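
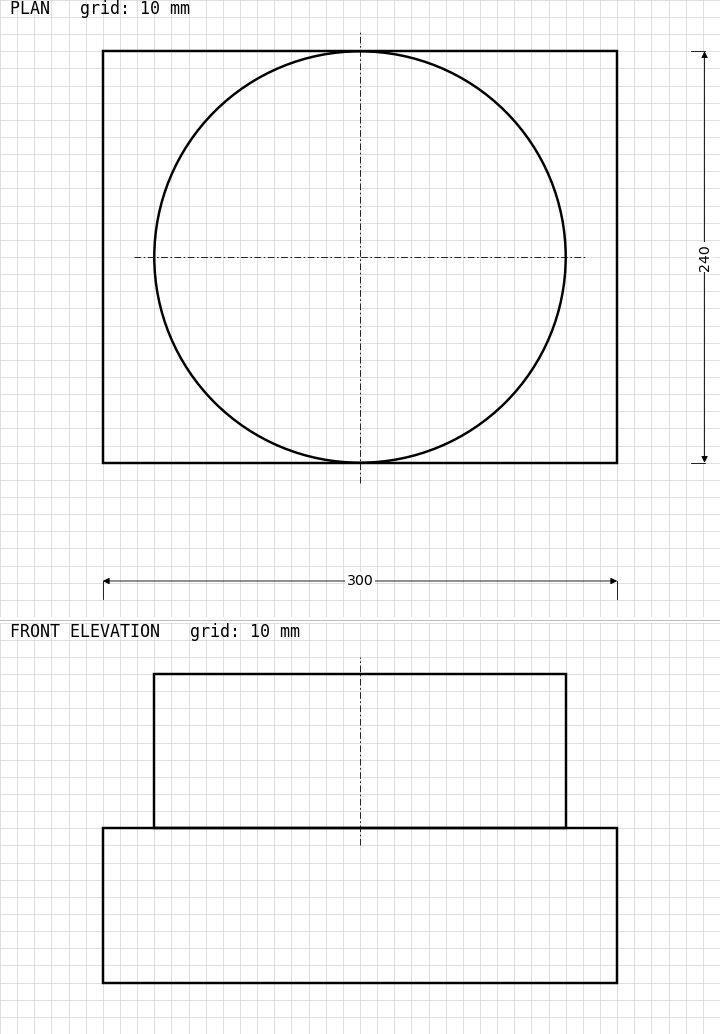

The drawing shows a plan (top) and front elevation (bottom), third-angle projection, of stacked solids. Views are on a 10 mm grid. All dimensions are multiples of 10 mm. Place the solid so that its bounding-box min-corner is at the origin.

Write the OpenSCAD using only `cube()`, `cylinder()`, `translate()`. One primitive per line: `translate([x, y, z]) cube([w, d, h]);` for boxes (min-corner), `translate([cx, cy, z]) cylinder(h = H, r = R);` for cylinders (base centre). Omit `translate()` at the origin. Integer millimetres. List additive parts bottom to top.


cube([300, 240, 90]);
translate([150, 120, 90]) cylinder(h = 90, r = 120);


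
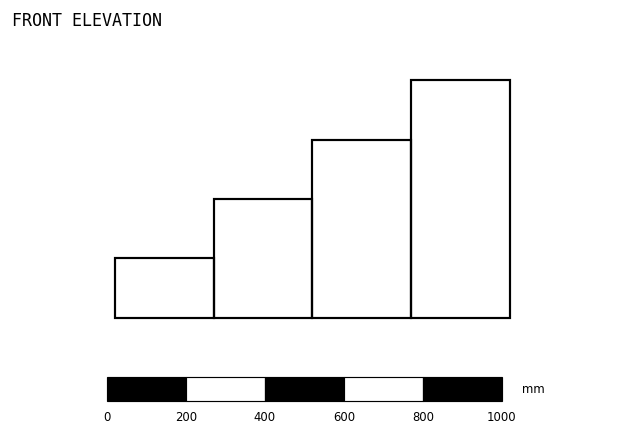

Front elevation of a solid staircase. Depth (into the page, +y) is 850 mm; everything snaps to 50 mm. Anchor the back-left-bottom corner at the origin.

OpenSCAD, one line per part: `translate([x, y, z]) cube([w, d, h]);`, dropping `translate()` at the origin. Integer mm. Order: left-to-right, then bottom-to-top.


cube([250, 850, 150]);
translate([250, 0, 0]) cube([250, 850, 300]);
translate([500, 0, 0]) cube([250, 850, 450]);
translate([750, 0, 0]) cube([250, 850, 600]);


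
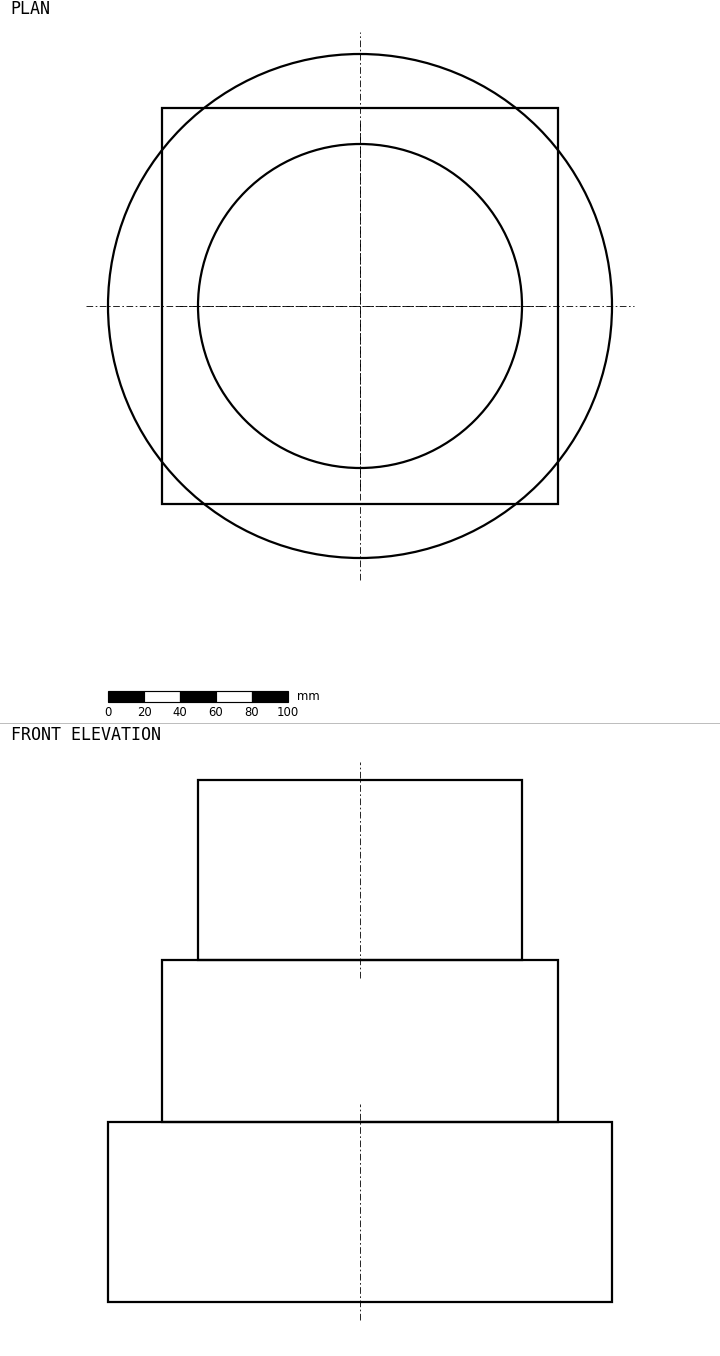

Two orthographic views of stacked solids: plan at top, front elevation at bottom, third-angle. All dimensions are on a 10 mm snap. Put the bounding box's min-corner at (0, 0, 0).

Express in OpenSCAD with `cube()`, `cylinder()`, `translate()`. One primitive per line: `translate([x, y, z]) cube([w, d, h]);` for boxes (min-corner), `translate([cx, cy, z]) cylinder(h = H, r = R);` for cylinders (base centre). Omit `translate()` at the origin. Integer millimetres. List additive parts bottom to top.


translate([140, 140, 0]) cylinder(h = 100, r = 140);
translate([30, 30, 100]) cube([220, 220, 90]);
translate([140, 140, 190]) cylinder(h = 100, r = 90);


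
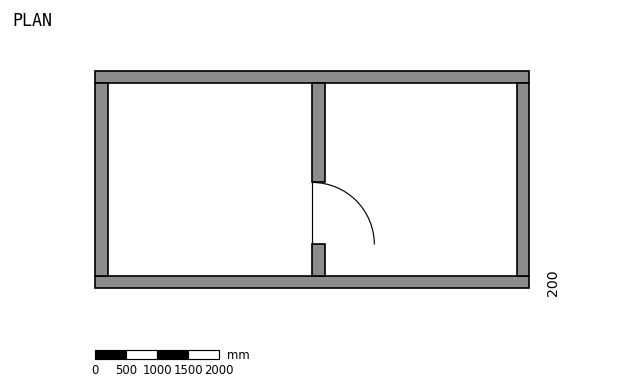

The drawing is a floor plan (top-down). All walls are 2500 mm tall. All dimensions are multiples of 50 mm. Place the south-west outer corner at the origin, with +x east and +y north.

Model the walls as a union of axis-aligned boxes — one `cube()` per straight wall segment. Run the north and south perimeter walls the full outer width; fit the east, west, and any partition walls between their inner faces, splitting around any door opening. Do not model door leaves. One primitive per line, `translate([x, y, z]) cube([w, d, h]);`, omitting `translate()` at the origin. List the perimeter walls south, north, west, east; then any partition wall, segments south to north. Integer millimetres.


cube([7000, 200, 2500]);
translate([0, 3300, 0]) cube([7000, 200, 2500]);
translate([0, 200, 0]) cube([200, 3100, 2500]);
translate([6800, 200, 0]) cube([200, 3100, 2500]);
translate([3500, 200, 0]) cube([200, 500, 2500]);
translate([3500, 1700, 0]) cube([200, 1600, 2500]);


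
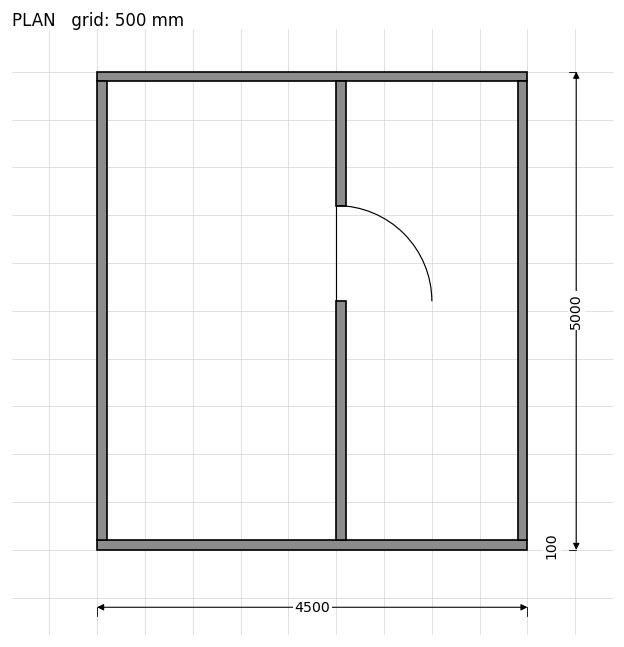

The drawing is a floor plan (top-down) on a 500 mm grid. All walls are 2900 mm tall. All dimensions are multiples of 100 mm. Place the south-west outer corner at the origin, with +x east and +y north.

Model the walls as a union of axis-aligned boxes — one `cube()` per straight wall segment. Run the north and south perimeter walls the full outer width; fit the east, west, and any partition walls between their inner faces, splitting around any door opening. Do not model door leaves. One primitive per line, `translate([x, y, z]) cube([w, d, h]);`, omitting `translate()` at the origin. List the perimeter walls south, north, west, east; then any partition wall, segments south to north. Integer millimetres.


cube([4500, 100, 2900]);
translate([0, 4900, 0]) cube([4500, 100, 2900]);
translate([0, 100, 0]) cube([100, 4800, 2900]);
translate([4400, 100, 0]) cube([100, 4800, 2900]);
translate([2500, 100, 0]) cube([100, 2500, 2900]);
translate([2500, 3600, 0]) cube([100, 1300, 2900]);


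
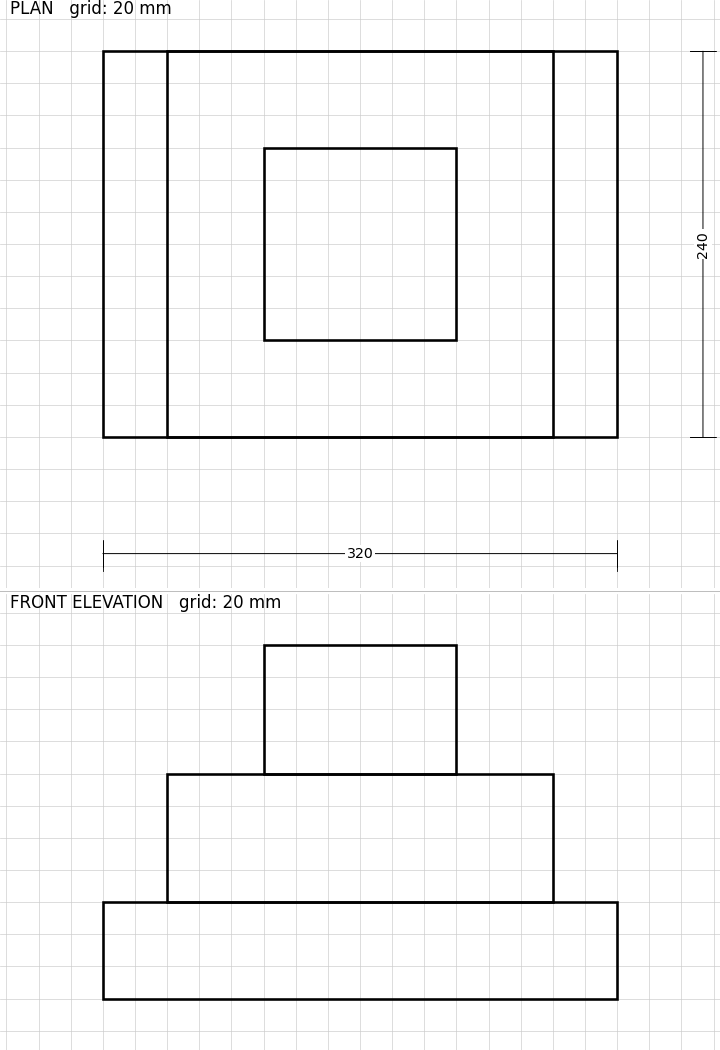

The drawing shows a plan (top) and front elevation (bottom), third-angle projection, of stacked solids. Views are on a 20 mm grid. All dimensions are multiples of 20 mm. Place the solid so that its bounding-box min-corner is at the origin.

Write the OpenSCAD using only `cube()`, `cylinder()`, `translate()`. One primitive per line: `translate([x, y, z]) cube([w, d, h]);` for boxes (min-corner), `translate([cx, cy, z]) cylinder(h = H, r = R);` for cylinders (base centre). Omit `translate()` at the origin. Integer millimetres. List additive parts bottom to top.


cube([320, 240, 60]);
translate([40, 0, 60]) cube([240, 240, 80]);
translate([100, 60, 140]) cube([120, 120, 80]);


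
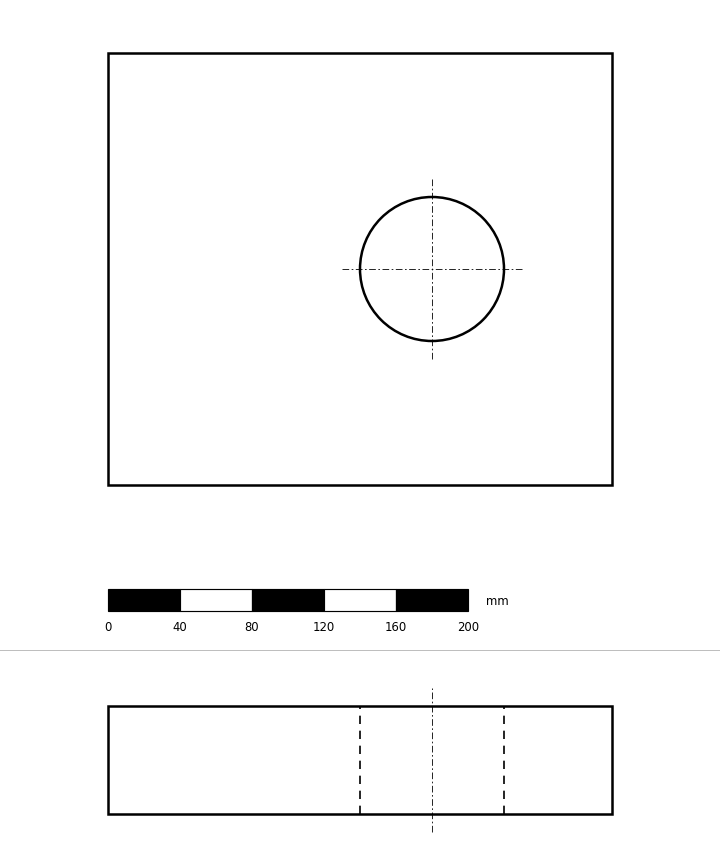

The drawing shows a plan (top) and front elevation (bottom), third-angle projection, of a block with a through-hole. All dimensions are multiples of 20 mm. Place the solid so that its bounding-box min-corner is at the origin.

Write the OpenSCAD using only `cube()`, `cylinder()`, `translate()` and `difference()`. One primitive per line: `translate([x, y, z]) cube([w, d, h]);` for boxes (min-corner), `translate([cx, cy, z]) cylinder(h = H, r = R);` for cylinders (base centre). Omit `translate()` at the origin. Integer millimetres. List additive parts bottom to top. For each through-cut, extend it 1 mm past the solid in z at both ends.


difference() {
  cube([280, 240, 60]);
  translate([180, 120, -1]) cylinder(h = 62, r = 40);
}


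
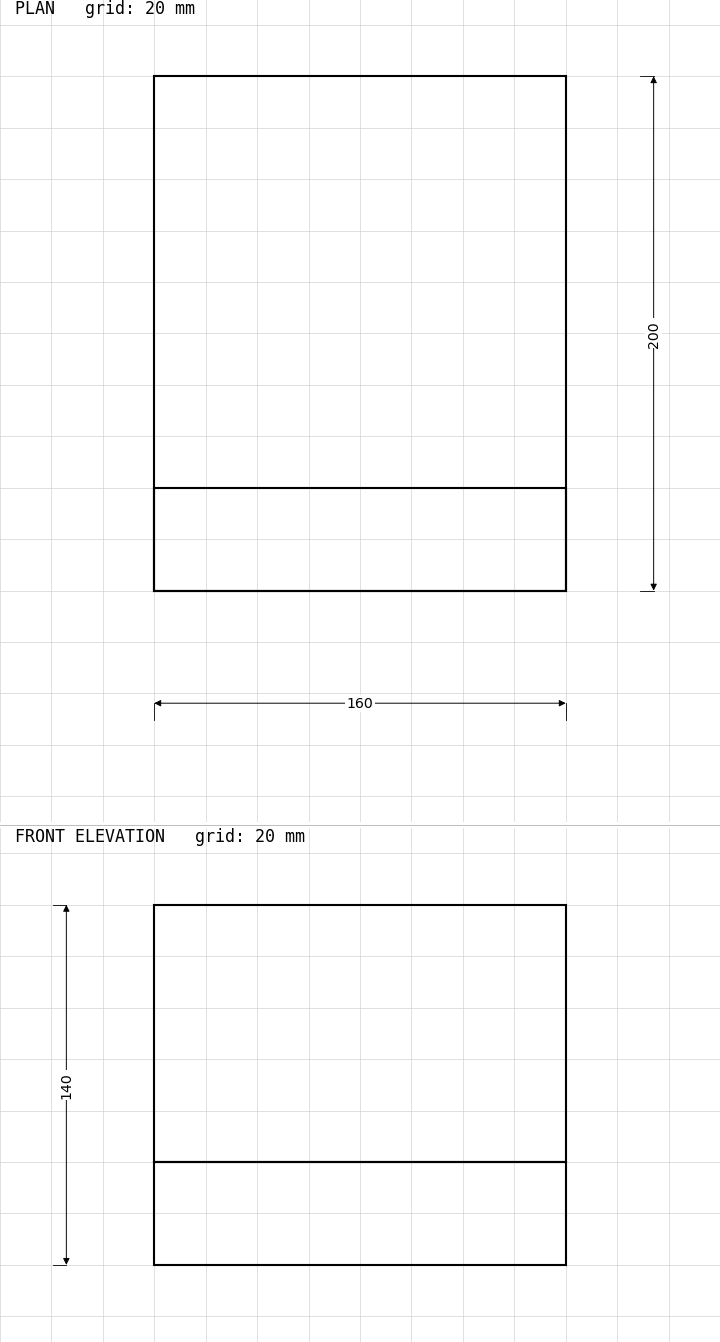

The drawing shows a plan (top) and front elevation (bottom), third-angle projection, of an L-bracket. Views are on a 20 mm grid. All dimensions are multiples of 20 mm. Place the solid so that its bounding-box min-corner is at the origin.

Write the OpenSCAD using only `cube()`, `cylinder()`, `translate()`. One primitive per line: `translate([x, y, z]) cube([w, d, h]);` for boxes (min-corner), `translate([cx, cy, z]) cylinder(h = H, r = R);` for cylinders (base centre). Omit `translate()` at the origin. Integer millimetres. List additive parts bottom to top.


cube([160, 200, 40]);
translate([0, 0, 40]) cube([160, 40, 100]);


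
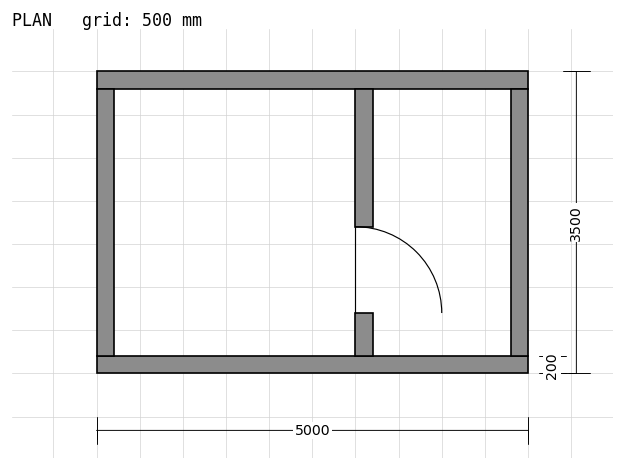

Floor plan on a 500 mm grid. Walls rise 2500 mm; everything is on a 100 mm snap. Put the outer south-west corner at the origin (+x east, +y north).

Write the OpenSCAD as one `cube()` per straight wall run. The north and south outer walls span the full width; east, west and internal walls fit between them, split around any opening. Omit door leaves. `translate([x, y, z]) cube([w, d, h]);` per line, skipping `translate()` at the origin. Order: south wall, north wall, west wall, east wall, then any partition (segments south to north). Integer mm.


cube([5000, 200, 2500]);
translate([0, 3300, 0]) cube([5000, 200, 2500]);
translate([0, 200, 0]) cube([200, 3100, 2500]);
translate([4800, 200, 0]) cube([200, 3100, 2500]);
translate([3000, 200, 0]) cube([200, 500, 2500]);
translate([3000, 1700, 0]) cube([200, 1600, 2500]);


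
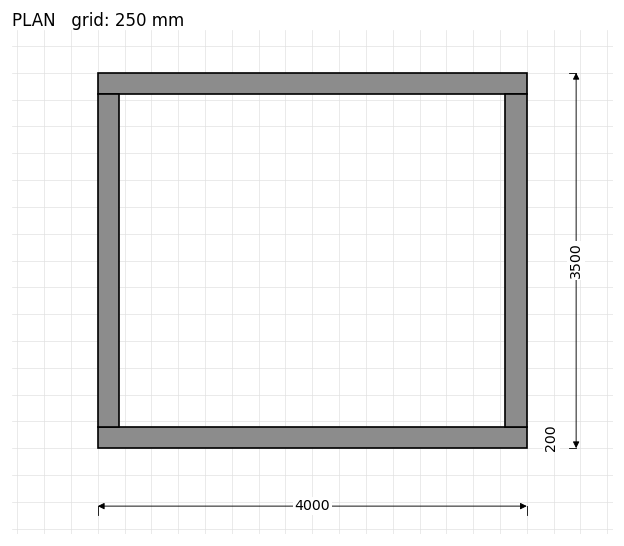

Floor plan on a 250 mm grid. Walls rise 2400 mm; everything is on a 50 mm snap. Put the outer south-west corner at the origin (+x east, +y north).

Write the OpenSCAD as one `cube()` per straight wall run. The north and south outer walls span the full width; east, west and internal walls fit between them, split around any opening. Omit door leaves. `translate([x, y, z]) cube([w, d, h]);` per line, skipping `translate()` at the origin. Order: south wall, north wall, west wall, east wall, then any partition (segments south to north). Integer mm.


cube([4000, 200, 2400]);
translate([0, 3300, 0]) cube([4000, 200, 2400]);
translate([0, 200, 0]) cube([200, 3100, 2400]);
translate([3800, 200, 0]) cube([200, 3100, 2400]);


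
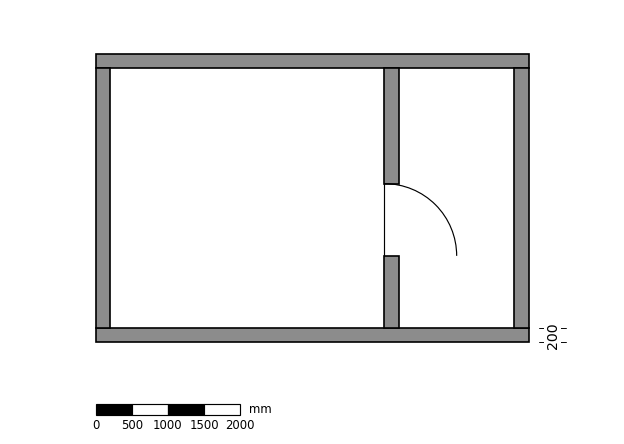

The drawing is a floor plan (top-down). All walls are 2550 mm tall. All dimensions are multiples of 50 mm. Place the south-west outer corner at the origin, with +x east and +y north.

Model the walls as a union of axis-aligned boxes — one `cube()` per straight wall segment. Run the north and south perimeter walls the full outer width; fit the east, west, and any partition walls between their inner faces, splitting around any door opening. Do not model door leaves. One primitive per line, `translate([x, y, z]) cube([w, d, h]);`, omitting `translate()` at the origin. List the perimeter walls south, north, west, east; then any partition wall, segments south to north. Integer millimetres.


cube([6000, 200, 2550]);
translate([0, 3800, 0]) cube([6000, 200, 2550]);
translate([0, 200, 0]) cube([200, 3600, 2550]);
translate([5800, 200, 0]) cube([200, 3600, 2550]);
translate([4000, 200, 0]) cube([200, 1000, 2550]);
translate([4000, 2200, 0]) cube([200, 1600, 2550]);


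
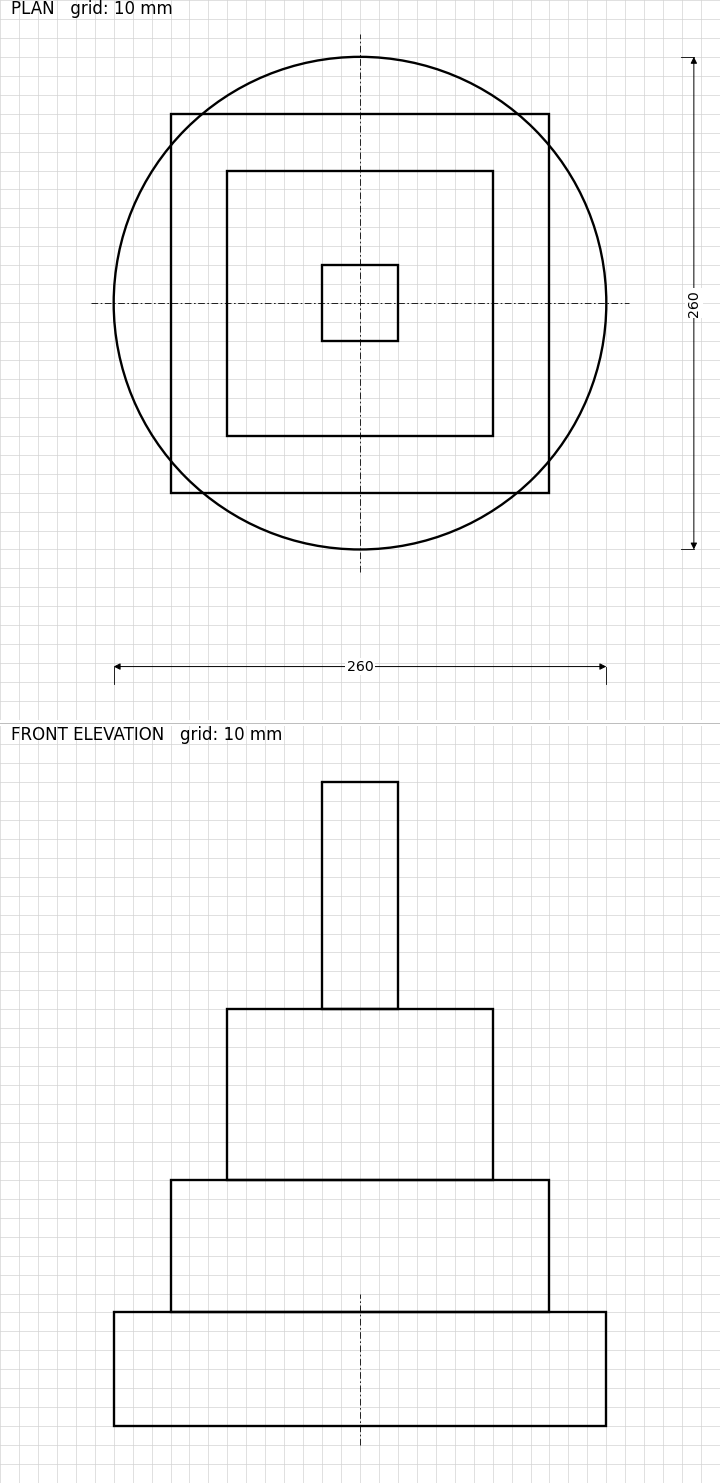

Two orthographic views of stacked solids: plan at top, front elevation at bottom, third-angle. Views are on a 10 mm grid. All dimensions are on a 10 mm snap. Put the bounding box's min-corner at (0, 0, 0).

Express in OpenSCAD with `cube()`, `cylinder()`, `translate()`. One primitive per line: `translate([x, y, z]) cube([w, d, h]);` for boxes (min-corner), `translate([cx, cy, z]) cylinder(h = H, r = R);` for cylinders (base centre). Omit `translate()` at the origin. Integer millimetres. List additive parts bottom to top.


translate([130, 130, 0]) cylinder(h = 60, r = 130);
translate([30, 30, 60]) cube([200, 200, 70]);
translate([60, 60, 130]) cube([140, 140, 90]);
translate([110, 110, 220]) cube([40, 40, 120]);


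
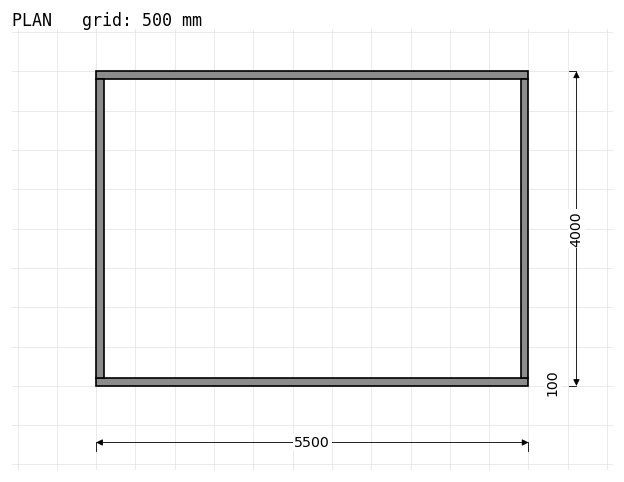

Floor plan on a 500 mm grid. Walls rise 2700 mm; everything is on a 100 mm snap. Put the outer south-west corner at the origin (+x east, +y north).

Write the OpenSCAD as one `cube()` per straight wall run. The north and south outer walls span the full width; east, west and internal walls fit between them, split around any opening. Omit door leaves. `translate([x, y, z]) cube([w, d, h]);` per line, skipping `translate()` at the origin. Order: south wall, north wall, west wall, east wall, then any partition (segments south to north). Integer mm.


cube([5500, 100, 2700]);
translate([0, 3900, 0]) cube([5500, 100, 2700]);
translate([0, 100, 0]) cube([100, 3800, 2700]);
translate([5400, 100, 0]) cube([100, 3800, 2700]);


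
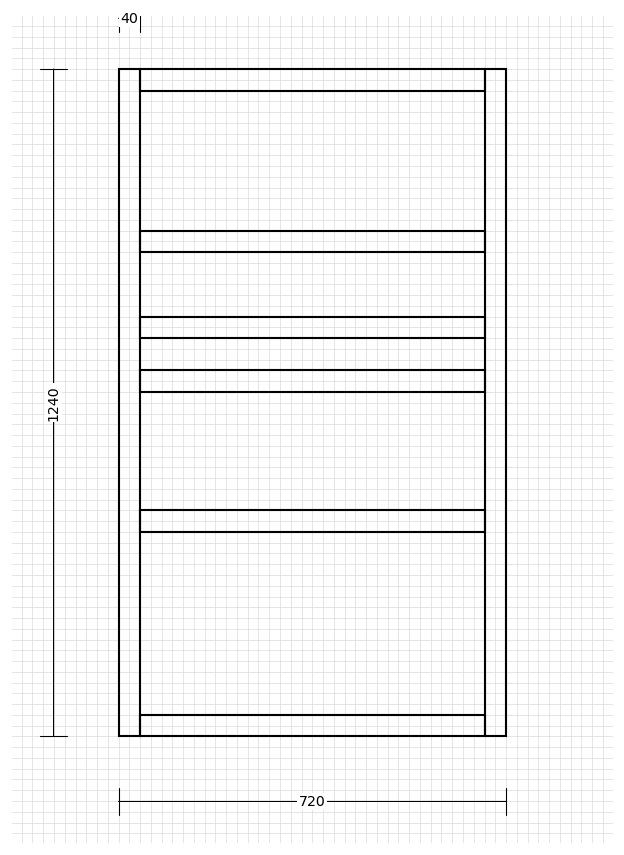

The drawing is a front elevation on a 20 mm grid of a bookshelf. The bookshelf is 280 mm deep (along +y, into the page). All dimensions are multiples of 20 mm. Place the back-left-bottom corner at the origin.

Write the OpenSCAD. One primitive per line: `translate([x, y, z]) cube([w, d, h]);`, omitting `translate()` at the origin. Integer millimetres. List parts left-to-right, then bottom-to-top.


cube([40, 280, 1240]);
translate([40, 0, 0]) cube([640, 280, 40]);
translate([40, 0, 380]) cube([640, 280, 40]);
translate([40, 0, 640]) cube([640, 280, 40]);
translate([40, 0, 740]) cube([640, 280, 40]);
translate([40, 0, 900]) cube([640, 280, 40]);
translate([40, 0, 1200]) cube([640, 280, 40]);
translate([680, 0, 0]) cube([40, 280, 1240]);


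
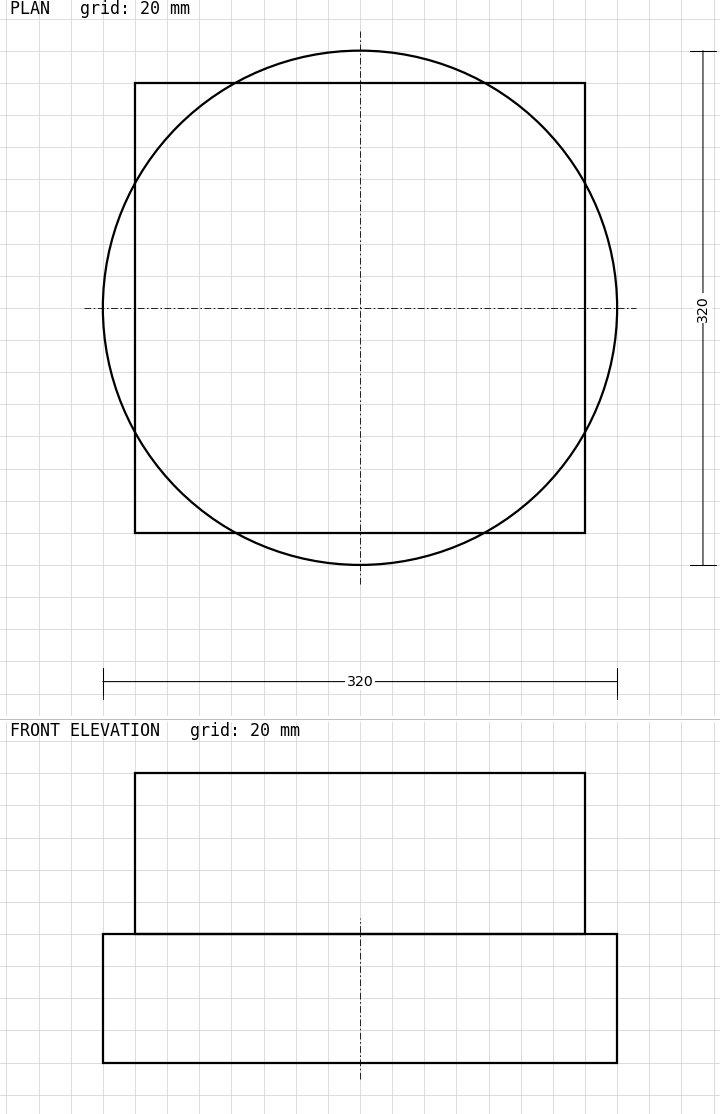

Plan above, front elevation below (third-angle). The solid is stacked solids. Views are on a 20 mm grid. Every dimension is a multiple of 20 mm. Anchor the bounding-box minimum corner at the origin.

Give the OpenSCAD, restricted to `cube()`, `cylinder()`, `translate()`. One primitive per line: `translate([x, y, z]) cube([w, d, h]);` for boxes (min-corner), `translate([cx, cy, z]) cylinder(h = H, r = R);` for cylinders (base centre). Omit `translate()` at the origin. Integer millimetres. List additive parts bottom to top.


translate([160, 160, 0]) cylinder(h = 80, r = 160);
translate([20, 20, 80]) cube([280, 280, 100]);


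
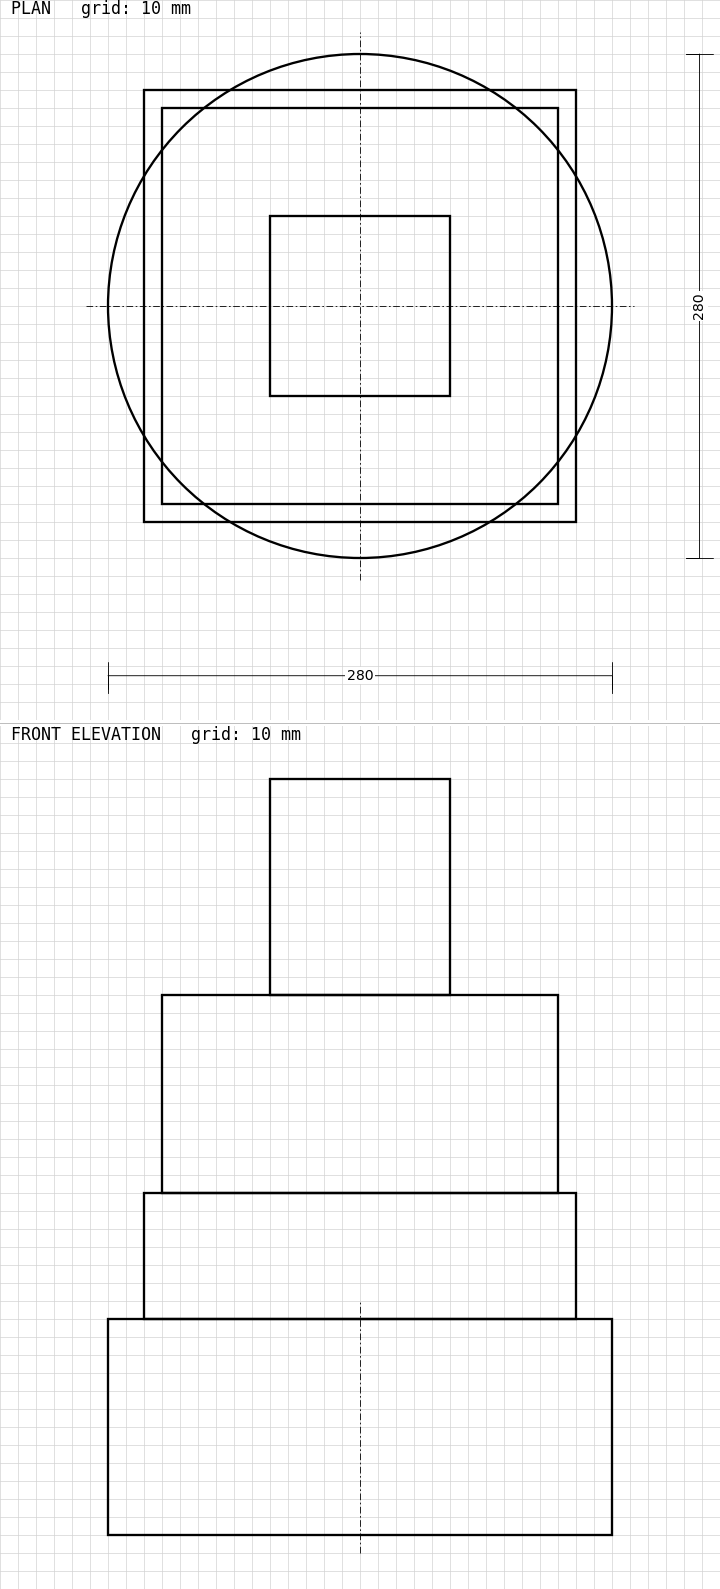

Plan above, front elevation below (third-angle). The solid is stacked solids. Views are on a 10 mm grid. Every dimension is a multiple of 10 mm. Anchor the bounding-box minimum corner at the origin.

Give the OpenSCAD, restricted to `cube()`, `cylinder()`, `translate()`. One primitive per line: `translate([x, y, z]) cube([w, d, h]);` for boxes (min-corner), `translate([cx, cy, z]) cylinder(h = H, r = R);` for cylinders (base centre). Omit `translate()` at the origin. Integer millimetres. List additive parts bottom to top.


translate([140, 140, 0]) cylinder(h = 120, r = 140);
translate([20, 20, 120]) cube([240, 240, 70]);
translate([30, 30, 190]) cube([220, 220, 110]);
translate([90, 90, 300]) cube([100, 100, 120]);


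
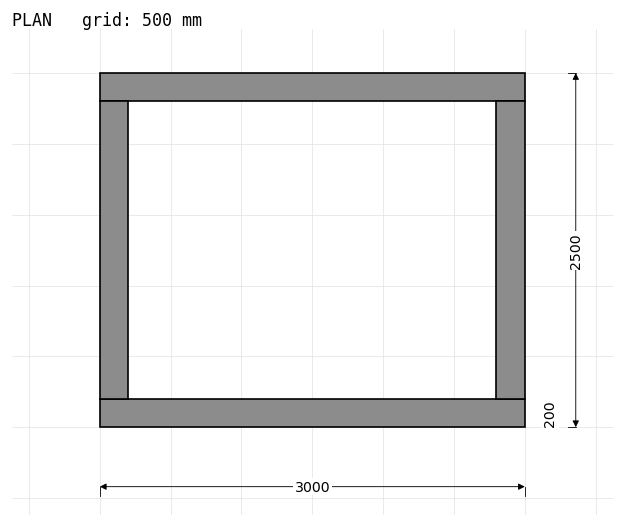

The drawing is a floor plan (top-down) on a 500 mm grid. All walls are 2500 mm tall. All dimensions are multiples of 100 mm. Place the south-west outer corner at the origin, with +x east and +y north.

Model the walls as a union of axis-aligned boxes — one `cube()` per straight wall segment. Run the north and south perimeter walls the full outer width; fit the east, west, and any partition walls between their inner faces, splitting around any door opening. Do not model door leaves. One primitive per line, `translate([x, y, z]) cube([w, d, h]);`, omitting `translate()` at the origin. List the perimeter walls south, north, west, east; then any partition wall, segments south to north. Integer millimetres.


cube([3000, 200, 2500]);
translate([0, 2300, 0]) cube([3000, 200, 2500]);
translate([0, 200, 0]) cube([200, 2100, 2500]);
translate([2800, 200, 0]) cube([200, 2100, 2500]);


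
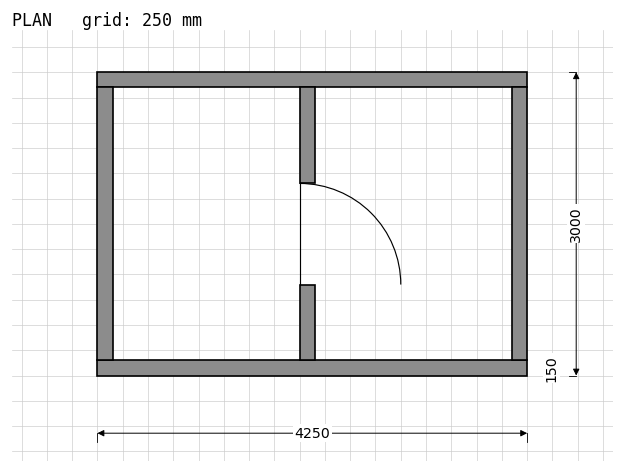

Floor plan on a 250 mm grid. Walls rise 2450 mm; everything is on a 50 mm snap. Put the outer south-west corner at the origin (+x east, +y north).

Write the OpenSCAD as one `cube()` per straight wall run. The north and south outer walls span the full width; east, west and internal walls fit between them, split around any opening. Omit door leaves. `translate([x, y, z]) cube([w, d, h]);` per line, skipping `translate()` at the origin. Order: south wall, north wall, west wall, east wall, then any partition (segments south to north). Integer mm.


cube([4250, 150, 2450]);
translate([0, 2850, 0]) cube([4250, 150, 2450]);
translate([0, 150, 0]) cube([150, 2700, 2450]);
translate([4100, 150, 0]) cube([150, 2700, 2450]);
translate([2000, 150, 0]) cube([150, 750, 2450]);
translate([2000, 1900, 0]) cube([150, 950, 2450]);


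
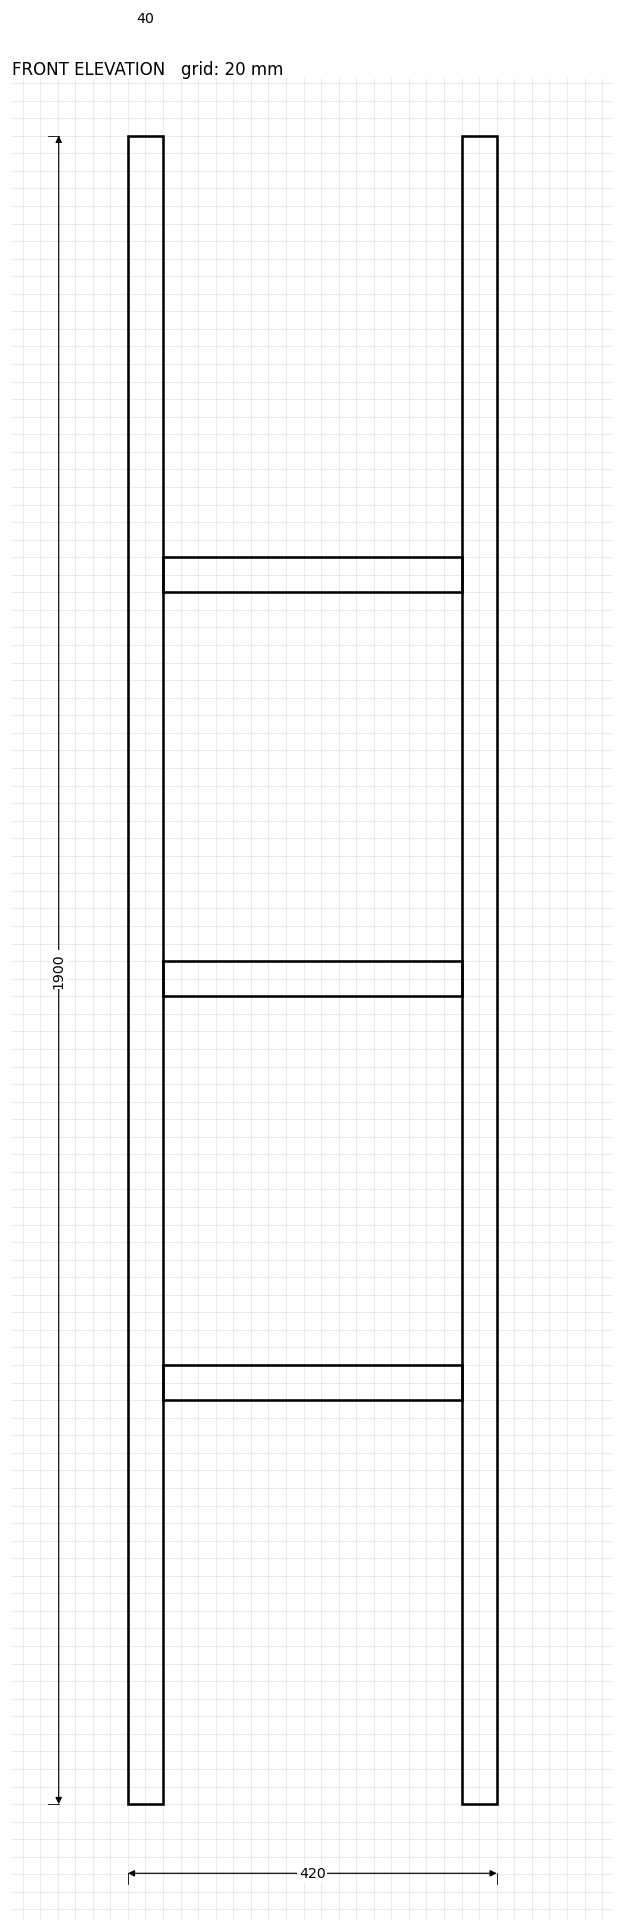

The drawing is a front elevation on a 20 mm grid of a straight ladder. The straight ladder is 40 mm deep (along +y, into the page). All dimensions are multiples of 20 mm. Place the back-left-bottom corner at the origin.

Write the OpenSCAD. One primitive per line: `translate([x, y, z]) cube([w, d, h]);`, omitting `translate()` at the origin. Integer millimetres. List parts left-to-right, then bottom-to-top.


cube([40, 40, 1900]);
translate([40, 0, 460]) cube([340, 40, 40]);
translate([40, 0, 920]) cube([340, 40, 40]);
translate([40, 0, 1380]) cube([340, 40, 40]);
translate([380, 0, 0]) cube([40, 40, 1900]);


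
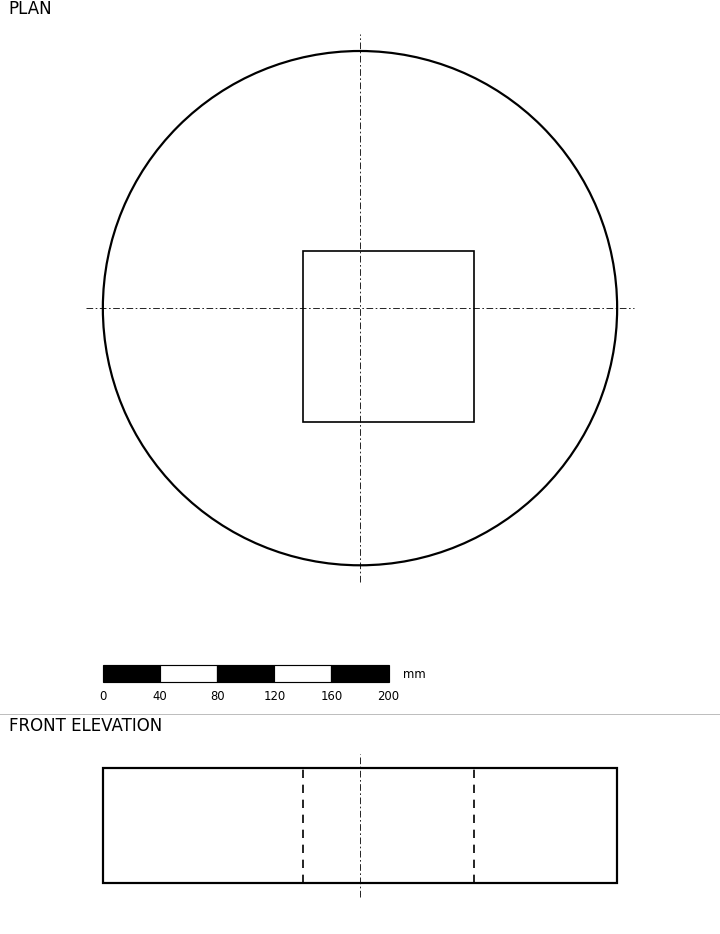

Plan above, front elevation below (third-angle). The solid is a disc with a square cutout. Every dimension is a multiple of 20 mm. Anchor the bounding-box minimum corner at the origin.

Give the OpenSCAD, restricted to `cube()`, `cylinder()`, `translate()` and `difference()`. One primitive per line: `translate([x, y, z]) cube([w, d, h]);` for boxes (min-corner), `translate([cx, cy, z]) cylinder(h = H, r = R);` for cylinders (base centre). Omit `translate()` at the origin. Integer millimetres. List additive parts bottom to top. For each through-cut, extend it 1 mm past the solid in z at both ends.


difference() {
  translate([180, 180, 0]) cylinder(h = 80, r = 180);
  translate([140, 100, -1]) cube([120, 120, 82]);
}


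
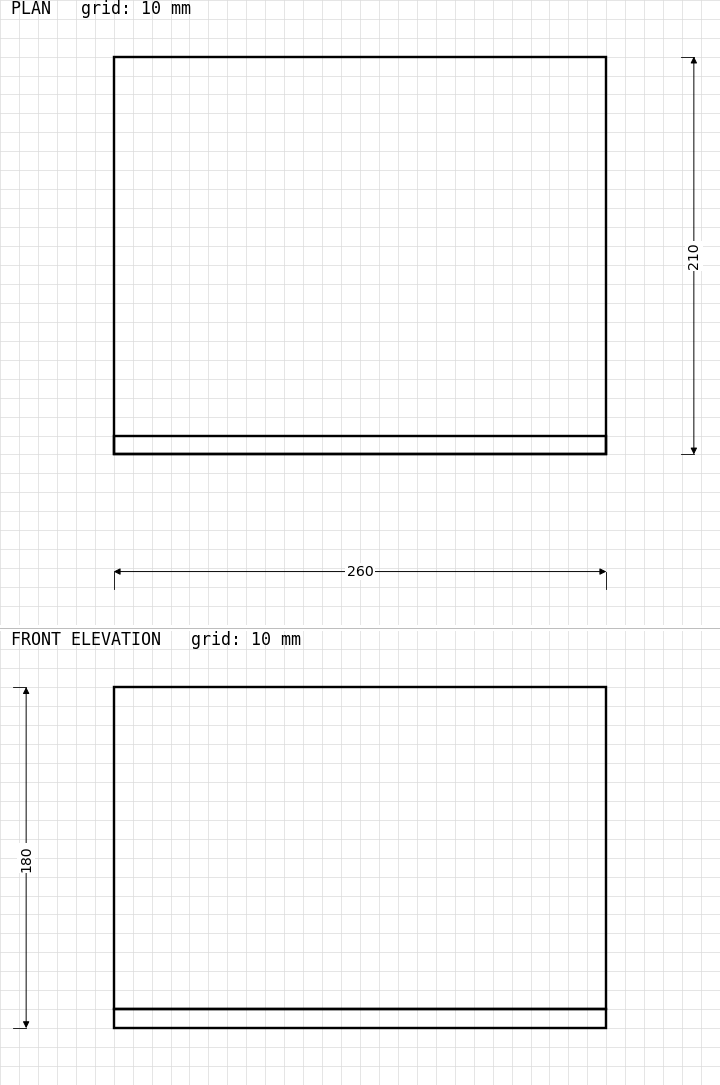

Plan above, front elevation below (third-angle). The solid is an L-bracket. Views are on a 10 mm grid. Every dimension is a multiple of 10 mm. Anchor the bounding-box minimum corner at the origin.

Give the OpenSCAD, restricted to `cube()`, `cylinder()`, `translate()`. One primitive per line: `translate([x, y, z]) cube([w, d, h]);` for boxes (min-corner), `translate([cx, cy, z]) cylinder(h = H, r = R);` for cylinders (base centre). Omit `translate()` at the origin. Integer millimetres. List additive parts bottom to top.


cube([260, 210, 10]);
translate([0, 0, 10]) cube([260, 10, 170]);


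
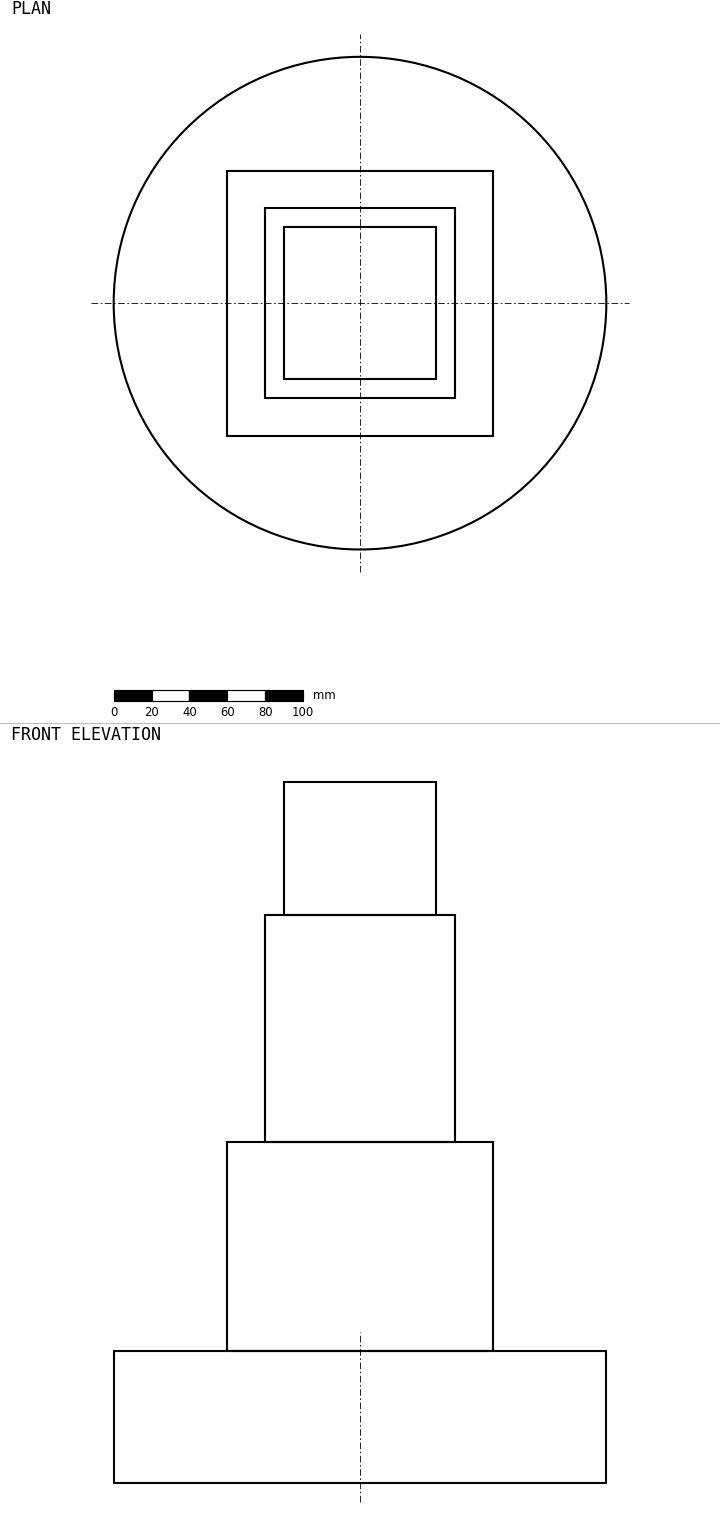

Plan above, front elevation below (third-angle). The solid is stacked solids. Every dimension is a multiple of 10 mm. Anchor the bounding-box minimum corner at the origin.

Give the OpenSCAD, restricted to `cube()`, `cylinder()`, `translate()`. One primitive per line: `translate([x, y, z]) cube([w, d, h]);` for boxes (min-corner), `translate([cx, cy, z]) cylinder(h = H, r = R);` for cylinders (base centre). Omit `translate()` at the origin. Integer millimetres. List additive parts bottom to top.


translate([130, 130, 0]) cylinder(h = 70, r = 130);
translate([60, 60, 70]) cube([140, 140, 110]);
translate([80, 80, 180]) cube([100, 100, 120]);
translate([90, 90, 300]) cube([80, 80, 70]);


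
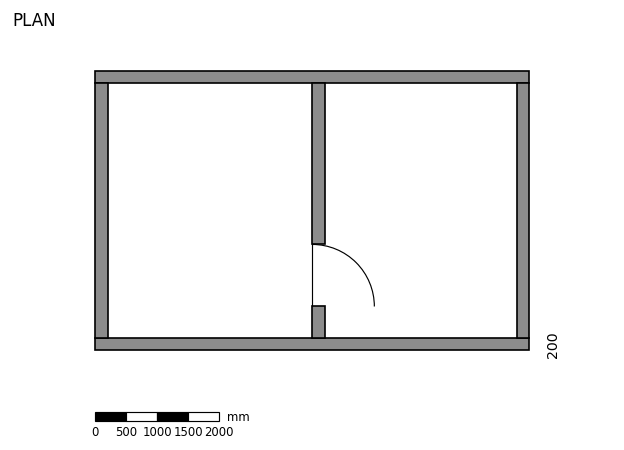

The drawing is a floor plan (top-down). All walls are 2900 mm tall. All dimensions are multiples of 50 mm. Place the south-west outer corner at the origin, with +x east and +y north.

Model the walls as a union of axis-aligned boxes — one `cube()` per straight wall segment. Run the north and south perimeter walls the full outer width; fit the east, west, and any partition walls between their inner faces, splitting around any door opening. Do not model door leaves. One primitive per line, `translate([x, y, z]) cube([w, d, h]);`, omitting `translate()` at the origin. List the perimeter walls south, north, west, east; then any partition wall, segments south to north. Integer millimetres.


cube([7000, 200, 2900]);
translate([0, 4300, 0]) cube([7000, 200, 2900]);
translate([0, 200, 0]) cube([200, 4100, 2900]);
translate([6800, 200, 0]) cube([200, 4100, 2900]);
translate([3500, 200, 0]) cube([200, 500, 2900]);
translate([3500, 1700, 0]) cube([200, 2600, 2900]);


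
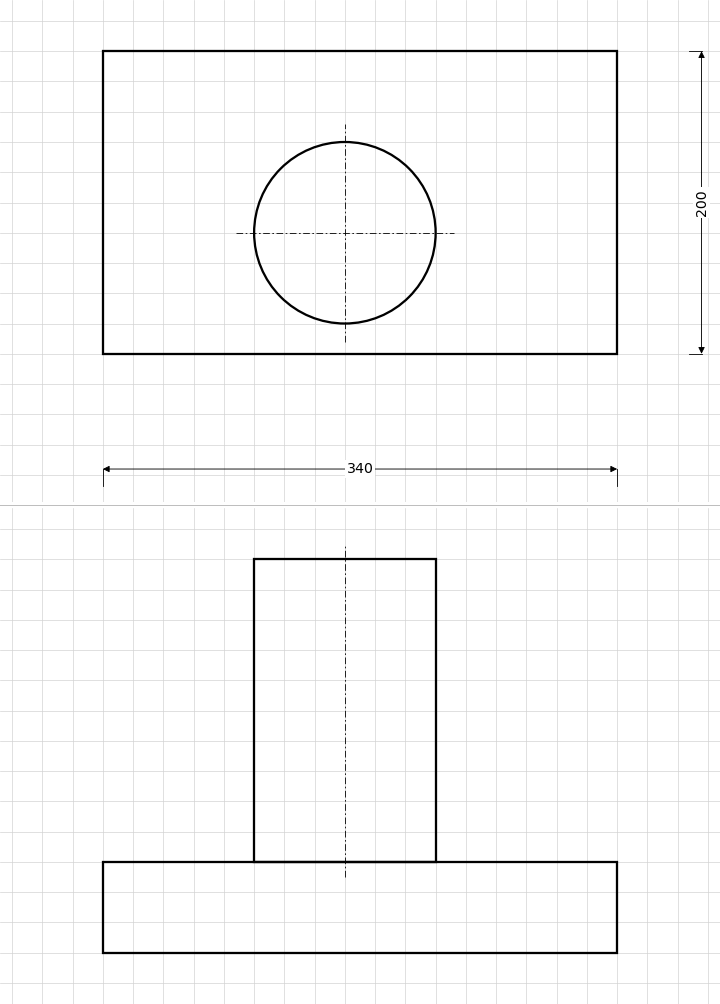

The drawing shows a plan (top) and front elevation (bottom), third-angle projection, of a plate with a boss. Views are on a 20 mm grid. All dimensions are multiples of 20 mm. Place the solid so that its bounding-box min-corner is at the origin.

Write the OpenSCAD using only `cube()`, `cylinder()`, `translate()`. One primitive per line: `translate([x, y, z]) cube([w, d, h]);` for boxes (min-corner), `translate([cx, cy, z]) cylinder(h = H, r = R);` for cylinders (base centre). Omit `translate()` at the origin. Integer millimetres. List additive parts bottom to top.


cube([340, 200, 60]);
translate([160, 80, 60]) cylinder(h = 200, r = 60);


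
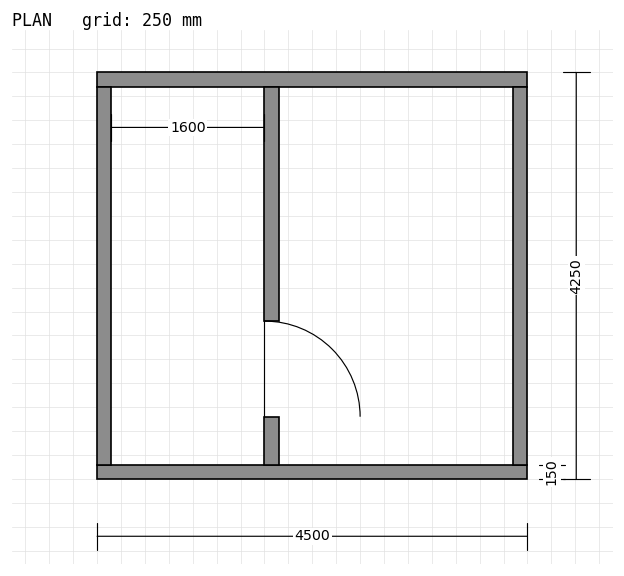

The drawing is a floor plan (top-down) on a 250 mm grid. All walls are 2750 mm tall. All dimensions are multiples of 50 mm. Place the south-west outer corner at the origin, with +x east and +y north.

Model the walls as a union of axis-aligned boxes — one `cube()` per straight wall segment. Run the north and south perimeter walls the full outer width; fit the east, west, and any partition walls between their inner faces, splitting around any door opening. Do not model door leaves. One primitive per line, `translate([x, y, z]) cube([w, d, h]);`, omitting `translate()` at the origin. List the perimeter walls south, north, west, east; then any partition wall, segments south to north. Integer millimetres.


cube([4500, 150, 2750]);
translate([0, 4100, 0]) cube([4500, 150, 2750]);
translate([0, 150, 0]) cube([150, 3950, 2750]);
translate([4350, 150, 0]) cube([150, 3950, 2750]);
translate([1750, 150, 0]) cube([150, 500, 2750]);
translate([1750, 1650, 0]) cube([150, 2450, 2750]);


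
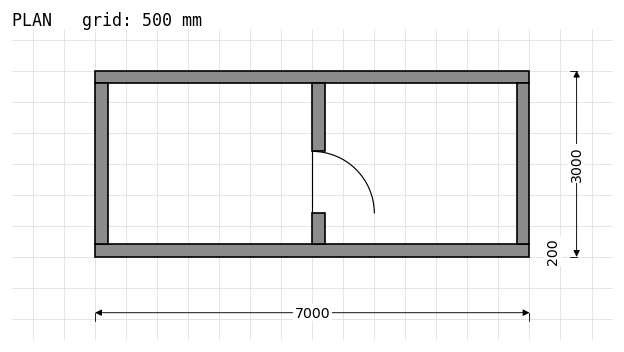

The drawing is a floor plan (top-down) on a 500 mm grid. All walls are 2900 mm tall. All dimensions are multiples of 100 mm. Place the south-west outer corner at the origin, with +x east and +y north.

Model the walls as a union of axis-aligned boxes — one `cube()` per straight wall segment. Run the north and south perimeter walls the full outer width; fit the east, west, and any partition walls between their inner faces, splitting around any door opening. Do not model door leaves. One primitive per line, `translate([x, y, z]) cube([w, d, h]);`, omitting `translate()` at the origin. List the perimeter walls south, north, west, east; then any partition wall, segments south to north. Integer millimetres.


cube([7000, 200, 2900]);
translate([0, 2800, 0]) cube([7000, 200, 2900]);
translate([0, 200, 0]) cube([200, 2600, 2900]);
translate([6800, 200, 0]) cube([200, 2600, 2900]);
translate([3500, 200, 0]) cube([200, 500, 2900]);
translate([3500, 1700, 0]) cube([200, 1100, 2900]);


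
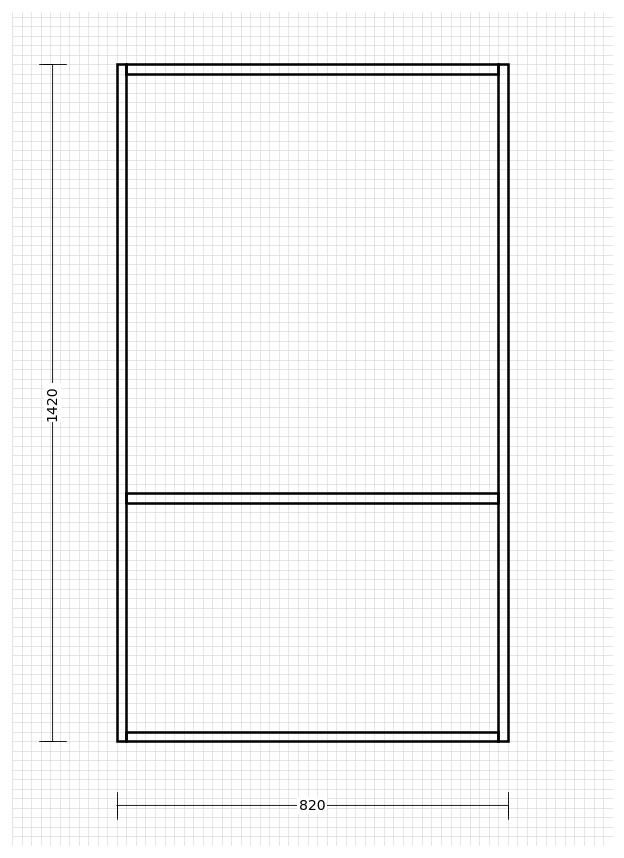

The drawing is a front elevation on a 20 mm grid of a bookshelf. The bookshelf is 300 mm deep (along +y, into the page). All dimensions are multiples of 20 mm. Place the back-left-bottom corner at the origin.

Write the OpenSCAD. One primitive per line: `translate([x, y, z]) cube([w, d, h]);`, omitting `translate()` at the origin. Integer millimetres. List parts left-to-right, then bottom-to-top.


cube([20, 300, 1420]);
translate([20, 0, 0]) cube([780, 300, 20]);
translate([20, 0, 500]) cube([780, 300, 20]);
translate([20, 0, 1400]) cube([780, 300, 20]);
translate([800, 0, 0]) cube([20, 300, 1420]);


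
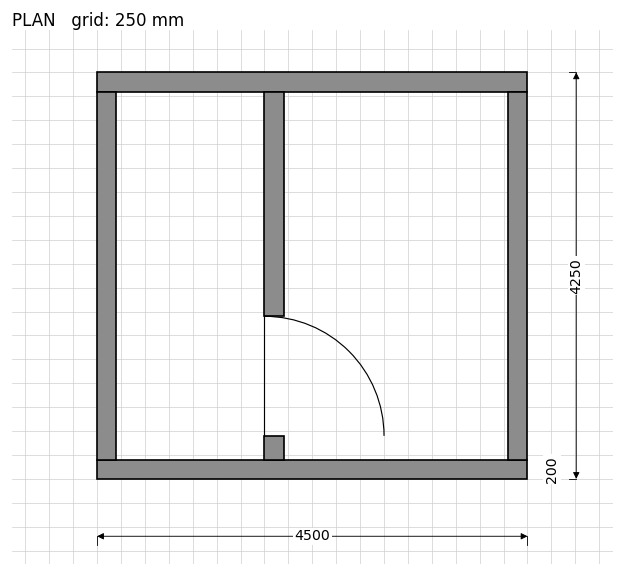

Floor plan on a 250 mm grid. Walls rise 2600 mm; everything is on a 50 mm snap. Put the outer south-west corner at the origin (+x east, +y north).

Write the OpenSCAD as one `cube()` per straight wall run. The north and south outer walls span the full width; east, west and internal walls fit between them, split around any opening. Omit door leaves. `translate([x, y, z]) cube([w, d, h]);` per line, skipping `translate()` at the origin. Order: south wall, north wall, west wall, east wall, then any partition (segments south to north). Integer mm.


cube([4500, 200, 2600]);
translate([0, 4050, 0]) cube([4500, 200, 2600]);
translate([0, 200, 0]) cube([200, 3850, 2600]);
translate([4300, 200, 0]) cube([200, 3850, 2600]);
translate([1750, 200, 0]) cube([200, 250, 2600]);
translate([1750, 1700, 0]) cube([200, 2350, 2600]);


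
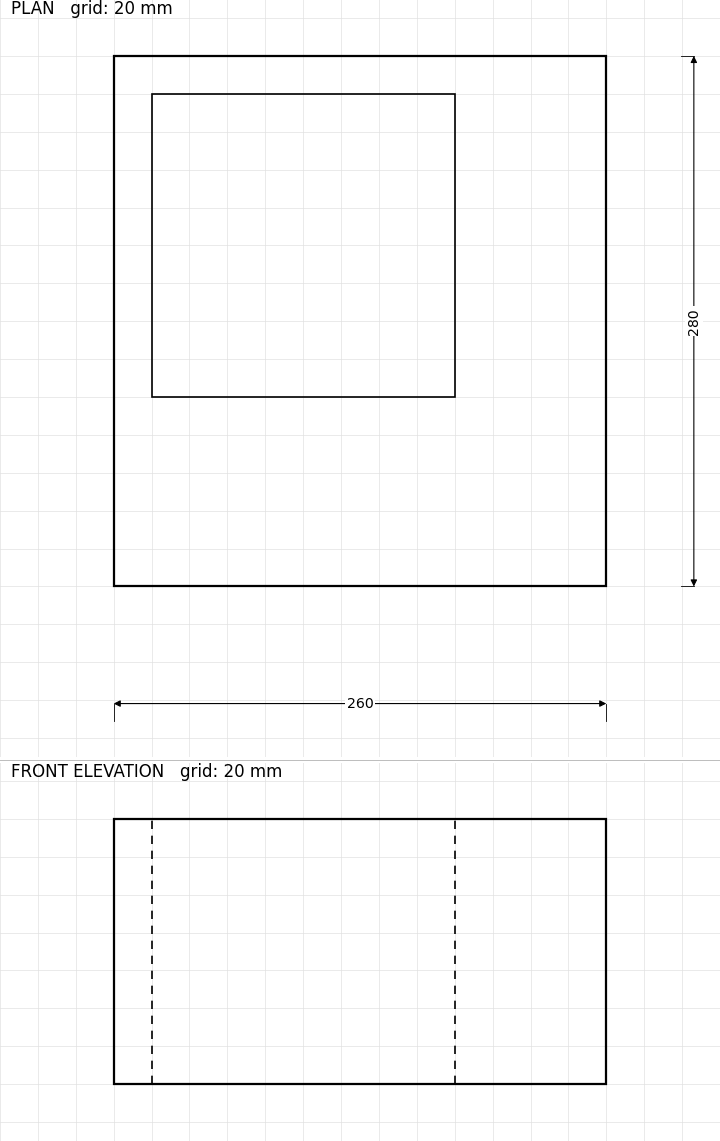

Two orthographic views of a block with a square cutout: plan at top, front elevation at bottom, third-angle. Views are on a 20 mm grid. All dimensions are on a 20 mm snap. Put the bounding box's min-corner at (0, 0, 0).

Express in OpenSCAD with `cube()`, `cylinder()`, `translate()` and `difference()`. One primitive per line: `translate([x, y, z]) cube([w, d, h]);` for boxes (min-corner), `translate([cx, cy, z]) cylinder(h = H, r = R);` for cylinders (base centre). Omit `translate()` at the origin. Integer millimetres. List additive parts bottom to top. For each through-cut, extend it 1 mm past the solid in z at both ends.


difference() {
  cube([260, 280, 140]);
  translate([20, 100, -1]) cube([160, 160, 142]);
}


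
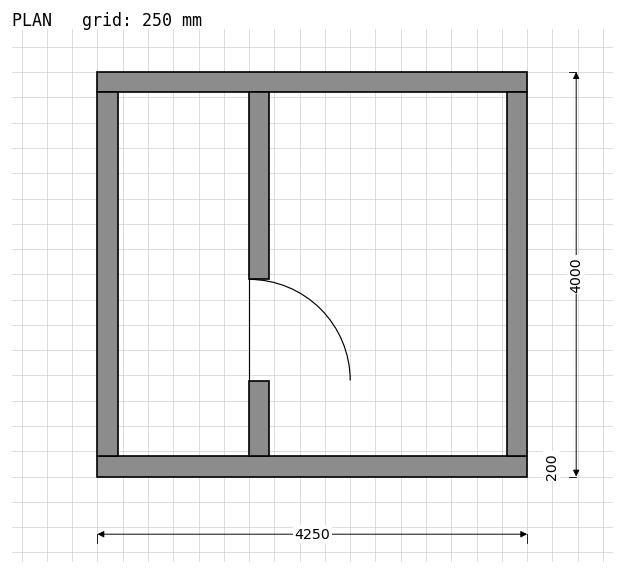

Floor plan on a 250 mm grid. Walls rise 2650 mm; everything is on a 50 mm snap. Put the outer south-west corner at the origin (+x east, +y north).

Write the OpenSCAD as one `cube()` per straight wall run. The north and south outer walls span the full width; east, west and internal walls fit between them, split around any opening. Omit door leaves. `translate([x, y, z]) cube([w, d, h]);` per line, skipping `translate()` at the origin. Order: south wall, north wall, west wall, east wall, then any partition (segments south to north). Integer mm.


cube([4250, 200, 2650]);
translate([0, 3800, 0]) cube([4250, 200, 2650]);
translate([0, 200, 0]) cube([200, 3600, 2650]);
translate([4050, 200, 0]) cube([200, 3600, 2650]);
translate([1500, 200, 0]) cube([200, 750, 2650]);
translate([1500, 1950, 0]) cube([200, 1850, 2650]);


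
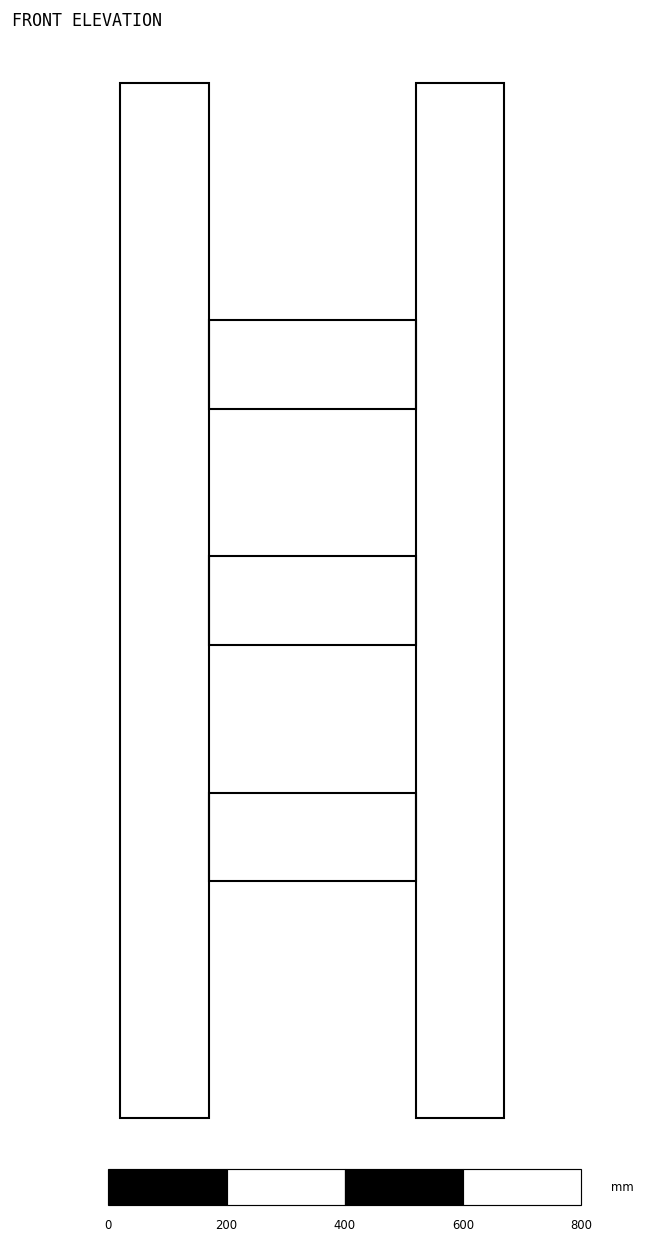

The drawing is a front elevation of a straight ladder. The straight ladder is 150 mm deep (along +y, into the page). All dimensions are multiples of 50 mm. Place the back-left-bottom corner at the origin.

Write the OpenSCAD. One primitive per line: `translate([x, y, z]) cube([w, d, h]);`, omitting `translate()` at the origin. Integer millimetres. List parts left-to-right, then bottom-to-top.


cube([150, 150, 1750]);
translate([150, 0, 400]) cube([350, 150, 150]);
translate([150, 0, 800]) cube([350, 150, 150]);
translate([150, 0, 1200]) cube([350, 150, 150]);
translate([500, 0, 0]) cube([150, 150, 1750]);


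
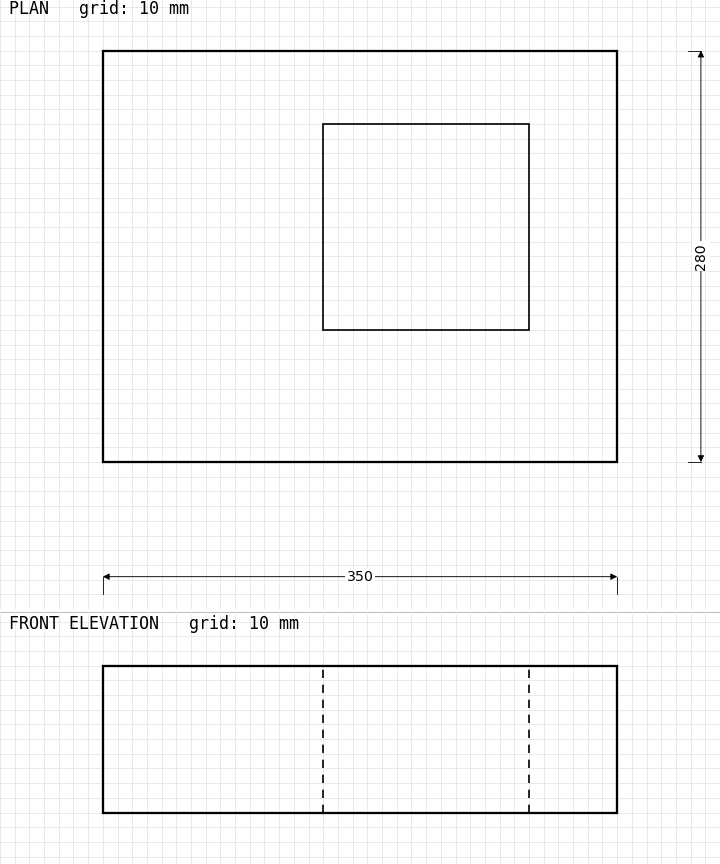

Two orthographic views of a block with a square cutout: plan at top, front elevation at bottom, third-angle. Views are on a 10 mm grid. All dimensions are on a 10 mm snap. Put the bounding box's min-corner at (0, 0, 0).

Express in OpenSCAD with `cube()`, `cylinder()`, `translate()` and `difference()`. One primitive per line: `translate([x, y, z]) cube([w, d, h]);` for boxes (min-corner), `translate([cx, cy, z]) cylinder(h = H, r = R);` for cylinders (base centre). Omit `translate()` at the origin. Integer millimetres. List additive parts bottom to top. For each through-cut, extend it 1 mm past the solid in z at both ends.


difference() {
  cube([350, 280, 100]);
  translate([150, 90, -1]) cube([140, 140, 102]);
}


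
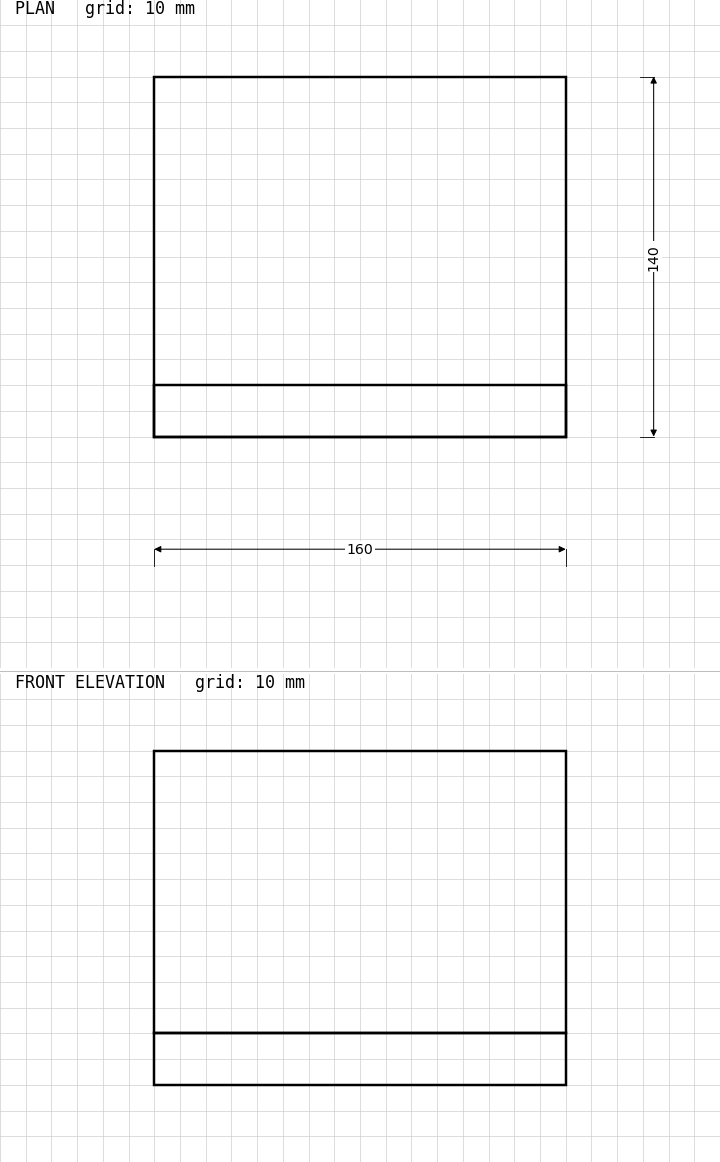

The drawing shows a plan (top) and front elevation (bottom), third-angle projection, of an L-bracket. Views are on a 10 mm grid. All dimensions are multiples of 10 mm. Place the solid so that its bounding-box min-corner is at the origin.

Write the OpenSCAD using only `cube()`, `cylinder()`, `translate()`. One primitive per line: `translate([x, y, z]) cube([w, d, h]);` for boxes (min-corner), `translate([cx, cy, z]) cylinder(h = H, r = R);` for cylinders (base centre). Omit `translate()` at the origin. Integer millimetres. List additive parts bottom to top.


cube([160, 140, 20]);
translate([0, 0, 20]) cube([160, 20, 110]);


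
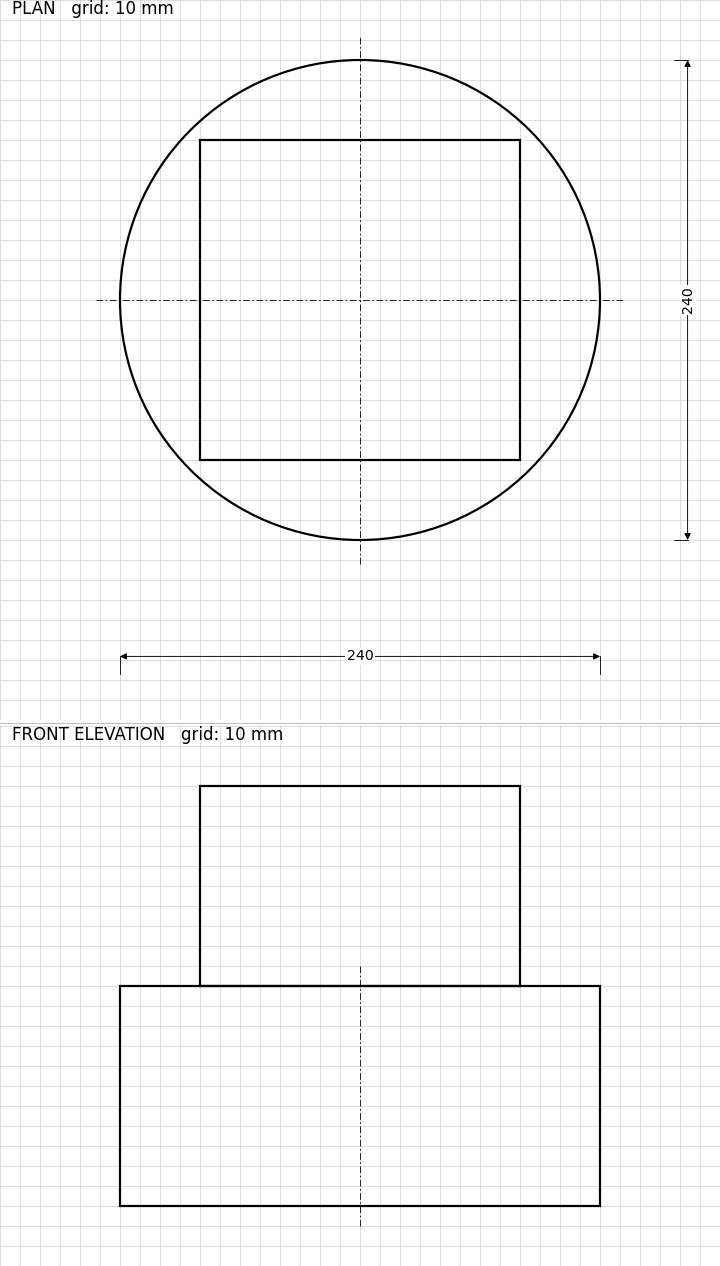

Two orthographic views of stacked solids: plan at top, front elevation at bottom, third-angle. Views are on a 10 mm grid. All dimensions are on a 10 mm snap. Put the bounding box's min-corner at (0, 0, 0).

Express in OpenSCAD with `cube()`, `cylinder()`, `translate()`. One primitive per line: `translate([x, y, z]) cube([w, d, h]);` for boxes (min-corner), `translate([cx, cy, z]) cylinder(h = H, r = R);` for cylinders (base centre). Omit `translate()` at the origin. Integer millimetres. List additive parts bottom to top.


translate([120, 120, 0]) cylinder(h = 110, r = 120);
translate([40, 40, 110]) cube([160, 160, 100]);


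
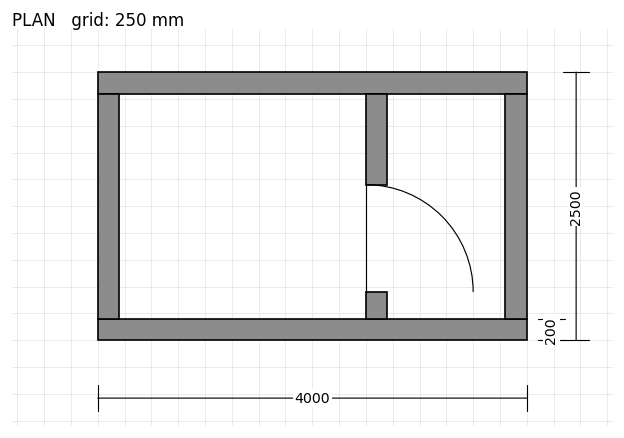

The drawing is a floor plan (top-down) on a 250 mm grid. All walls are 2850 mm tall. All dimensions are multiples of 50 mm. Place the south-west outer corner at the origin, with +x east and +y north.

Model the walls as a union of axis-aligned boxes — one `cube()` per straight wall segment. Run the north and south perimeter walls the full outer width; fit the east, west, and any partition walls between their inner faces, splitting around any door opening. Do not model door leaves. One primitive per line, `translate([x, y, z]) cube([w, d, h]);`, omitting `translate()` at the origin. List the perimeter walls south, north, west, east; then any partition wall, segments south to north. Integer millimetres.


cube([4000, 200, 2850]);
translate([0, 2300, 0]) cube([4000, 200, 2850]);
translate([0, 200, 0]) cube([200, 2100, 2850]);
translate([3800, 200, 0]) cube([200, 2100, 2850]);
translate([2500, 200, 0]) cube([200, 250, 2850]);
translate([2500, 1450, 0]) cube([200, 850, 2850]);


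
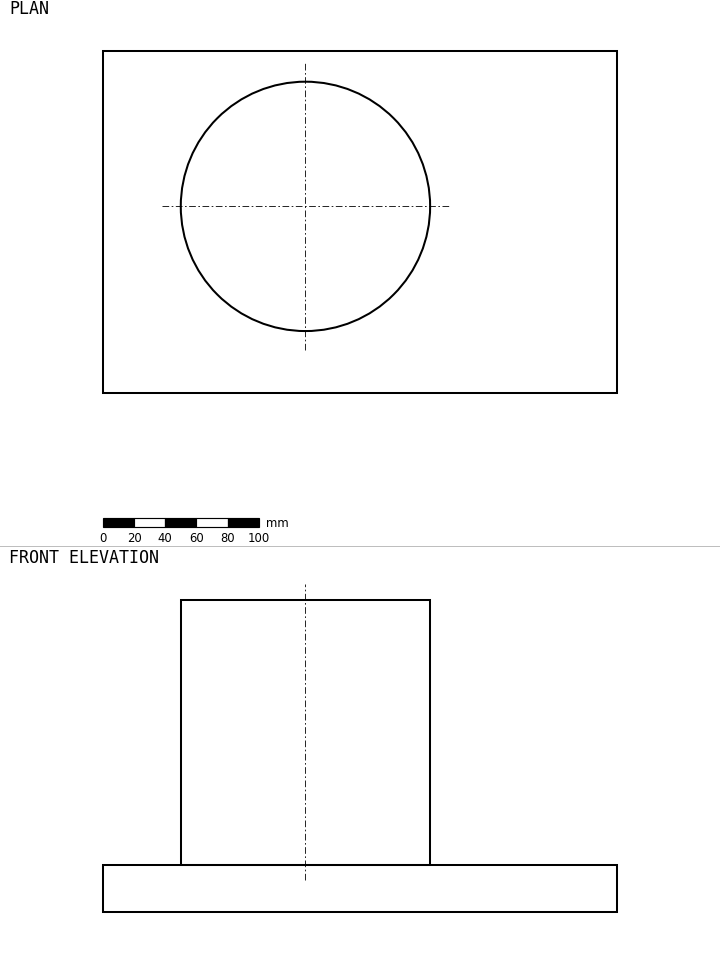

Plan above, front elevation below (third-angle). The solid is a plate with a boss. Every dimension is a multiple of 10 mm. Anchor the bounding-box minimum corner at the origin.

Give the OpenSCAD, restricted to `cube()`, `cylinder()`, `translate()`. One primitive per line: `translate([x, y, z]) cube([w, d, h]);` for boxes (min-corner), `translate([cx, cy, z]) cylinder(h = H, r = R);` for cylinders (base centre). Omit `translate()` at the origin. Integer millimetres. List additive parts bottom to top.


cube([330, 220, 30]);
translate([130, 120, 30]) cylinder(h = 170, r = 80);
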